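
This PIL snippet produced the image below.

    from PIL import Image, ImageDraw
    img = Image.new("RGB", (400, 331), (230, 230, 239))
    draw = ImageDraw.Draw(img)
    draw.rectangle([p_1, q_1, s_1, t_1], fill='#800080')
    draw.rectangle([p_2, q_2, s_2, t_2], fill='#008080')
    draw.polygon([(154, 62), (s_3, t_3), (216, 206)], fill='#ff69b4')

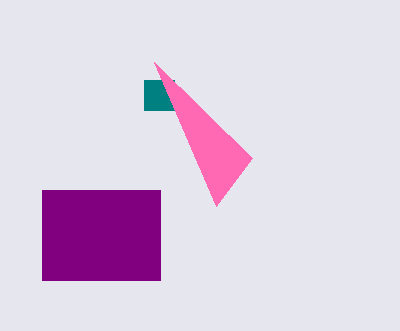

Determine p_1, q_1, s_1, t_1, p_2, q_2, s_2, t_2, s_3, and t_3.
p_1 = 42, q_1 = 190, s_1 = 160, t_1 = 280, p_2 = 144, q_2 = 80, s_2 = 174, t_2 = 110, s_3 = 252, t_3 = 158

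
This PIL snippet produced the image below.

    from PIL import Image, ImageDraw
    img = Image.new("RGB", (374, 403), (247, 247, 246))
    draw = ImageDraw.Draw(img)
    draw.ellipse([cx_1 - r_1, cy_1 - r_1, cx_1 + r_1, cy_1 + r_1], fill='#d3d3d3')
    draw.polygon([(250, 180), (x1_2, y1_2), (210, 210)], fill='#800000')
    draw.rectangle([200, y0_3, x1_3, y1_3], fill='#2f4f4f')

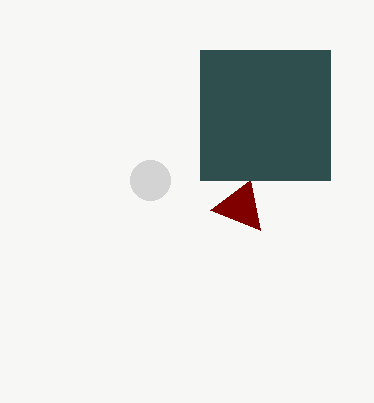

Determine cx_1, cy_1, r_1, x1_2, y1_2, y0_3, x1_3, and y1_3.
cx_1 = 150, cy_1 = 180, r_1 = 20, x1_2 = 260, y1_2 = 230, y0_3 = 50, x1_3 = 330, y1_3 = 180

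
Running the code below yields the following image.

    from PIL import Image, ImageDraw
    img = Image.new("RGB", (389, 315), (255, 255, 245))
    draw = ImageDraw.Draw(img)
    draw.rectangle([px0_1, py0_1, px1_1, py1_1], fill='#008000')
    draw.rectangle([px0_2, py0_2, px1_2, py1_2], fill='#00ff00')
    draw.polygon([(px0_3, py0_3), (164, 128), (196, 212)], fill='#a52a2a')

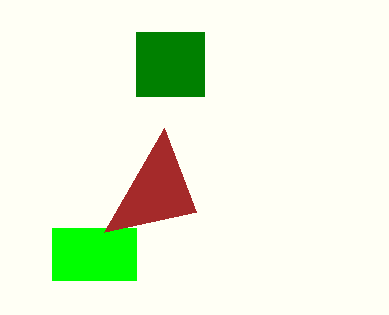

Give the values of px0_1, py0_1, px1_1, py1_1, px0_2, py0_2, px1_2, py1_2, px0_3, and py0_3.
px0_1 = 136, py0_1 = 32, px1_1 = 204, py1_1 = 96, px0_2 = 52, py0_2 = 228, px1_2 = 136, py1_2 = 280, px0_3 = 104, py0_3 = 232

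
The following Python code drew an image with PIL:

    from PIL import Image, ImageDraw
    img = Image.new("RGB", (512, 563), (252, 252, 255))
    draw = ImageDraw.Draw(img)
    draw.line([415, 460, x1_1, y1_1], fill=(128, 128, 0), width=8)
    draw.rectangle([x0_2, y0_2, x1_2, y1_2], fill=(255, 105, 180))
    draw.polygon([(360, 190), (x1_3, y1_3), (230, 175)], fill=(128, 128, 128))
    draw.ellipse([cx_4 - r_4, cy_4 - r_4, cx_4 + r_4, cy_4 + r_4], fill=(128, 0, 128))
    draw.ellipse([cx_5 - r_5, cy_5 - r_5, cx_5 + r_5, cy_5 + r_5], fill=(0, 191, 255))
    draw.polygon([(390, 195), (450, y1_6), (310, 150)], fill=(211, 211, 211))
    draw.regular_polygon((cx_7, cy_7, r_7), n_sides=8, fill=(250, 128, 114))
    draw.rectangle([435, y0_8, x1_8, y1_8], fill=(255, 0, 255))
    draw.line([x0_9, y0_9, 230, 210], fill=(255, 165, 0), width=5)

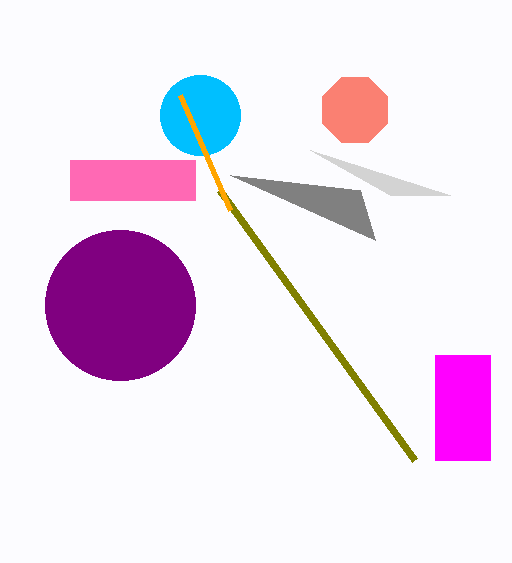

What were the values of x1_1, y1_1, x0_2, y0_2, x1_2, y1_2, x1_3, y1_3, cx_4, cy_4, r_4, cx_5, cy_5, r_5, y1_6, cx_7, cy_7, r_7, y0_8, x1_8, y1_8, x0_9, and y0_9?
x1_1 = 220; y1_1 = 190; x0_2 = 70; y0_2 = 160; x1_2 = 195; y1_2 = 200; x1_3 = 375; y1_3 = 240; cx_4 = 120; cy_4 = 305; r_4 = 75; cx_5 = 200; cy_5 = 115; r_5 = 40; y1_6 = 195; cx_7 = 355; cy_7 = 110; r_7 = 35; y0_8 = 355; x1_8 = 490; y1_8 = 460; x0_9 = 180; y0_9 = 95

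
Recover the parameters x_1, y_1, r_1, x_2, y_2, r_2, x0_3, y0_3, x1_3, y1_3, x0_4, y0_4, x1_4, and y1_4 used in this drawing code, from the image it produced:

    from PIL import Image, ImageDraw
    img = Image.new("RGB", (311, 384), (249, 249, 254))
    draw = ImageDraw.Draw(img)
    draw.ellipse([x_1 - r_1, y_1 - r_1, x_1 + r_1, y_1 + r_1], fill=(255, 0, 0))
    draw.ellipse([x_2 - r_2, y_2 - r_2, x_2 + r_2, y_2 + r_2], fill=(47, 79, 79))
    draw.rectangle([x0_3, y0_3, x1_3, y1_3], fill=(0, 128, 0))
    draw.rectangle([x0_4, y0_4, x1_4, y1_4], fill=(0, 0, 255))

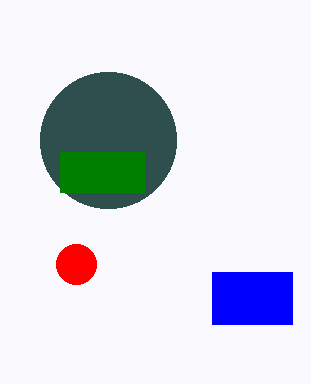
x_1 = 76
y_1 = 264
r_1 = 20
x_2 = 108
y_2 = 140
r_2 = 68
x0_3 = 60
y0_3 = 152
x1_3 = 144
y1_3 = 192
x0_4 = 212
y0_4 = 272
x1_4 = 292
y1_4 = 324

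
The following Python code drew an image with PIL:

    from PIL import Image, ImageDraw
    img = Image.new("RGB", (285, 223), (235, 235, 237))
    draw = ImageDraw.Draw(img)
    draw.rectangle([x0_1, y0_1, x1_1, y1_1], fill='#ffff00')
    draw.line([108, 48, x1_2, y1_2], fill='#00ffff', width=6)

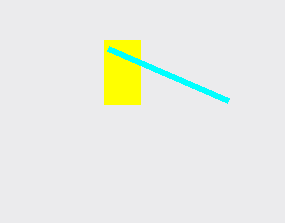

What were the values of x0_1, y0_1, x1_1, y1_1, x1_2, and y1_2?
x0_1 = 104, y0_1 = 40, x1_1 = 140, y1_1 = 104, x1_2 = 228, y1_2 = 100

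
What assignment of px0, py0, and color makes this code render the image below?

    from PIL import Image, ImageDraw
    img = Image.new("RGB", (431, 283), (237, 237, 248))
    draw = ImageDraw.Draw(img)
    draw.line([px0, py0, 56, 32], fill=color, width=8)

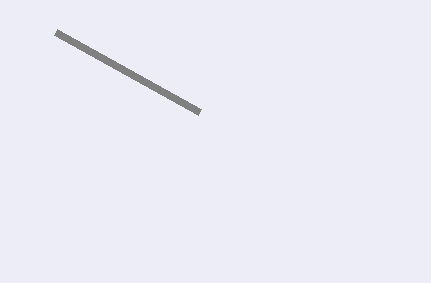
px0 = 200, py0 = 112, color = 'gray'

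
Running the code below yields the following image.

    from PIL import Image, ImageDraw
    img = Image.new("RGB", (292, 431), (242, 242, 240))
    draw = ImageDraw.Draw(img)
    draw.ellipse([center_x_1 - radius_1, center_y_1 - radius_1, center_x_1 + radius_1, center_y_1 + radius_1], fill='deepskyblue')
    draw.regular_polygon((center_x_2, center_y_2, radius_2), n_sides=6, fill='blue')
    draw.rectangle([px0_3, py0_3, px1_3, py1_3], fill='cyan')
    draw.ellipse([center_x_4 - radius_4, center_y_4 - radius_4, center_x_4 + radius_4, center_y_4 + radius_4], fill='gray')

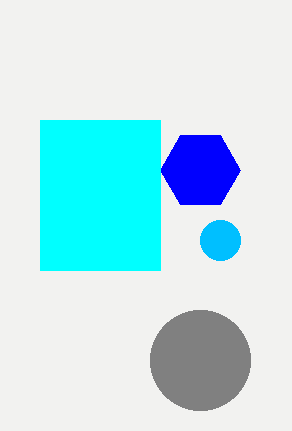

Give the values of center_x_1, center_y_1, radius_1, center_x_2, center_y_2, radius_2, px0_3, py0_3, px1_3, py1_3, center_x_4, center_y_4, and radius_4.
center_x_1 = 220; center_y_1 = 240; radius_1 = 20; center_x_2 = 200; center_y_2 = 170; radius_2 = 40; px0_3 = 40; py0_3 = 120; px1_3 = 160; py1_3 = 270; center_x_4 = 200; center_y_4 = 360; radius_4 = 50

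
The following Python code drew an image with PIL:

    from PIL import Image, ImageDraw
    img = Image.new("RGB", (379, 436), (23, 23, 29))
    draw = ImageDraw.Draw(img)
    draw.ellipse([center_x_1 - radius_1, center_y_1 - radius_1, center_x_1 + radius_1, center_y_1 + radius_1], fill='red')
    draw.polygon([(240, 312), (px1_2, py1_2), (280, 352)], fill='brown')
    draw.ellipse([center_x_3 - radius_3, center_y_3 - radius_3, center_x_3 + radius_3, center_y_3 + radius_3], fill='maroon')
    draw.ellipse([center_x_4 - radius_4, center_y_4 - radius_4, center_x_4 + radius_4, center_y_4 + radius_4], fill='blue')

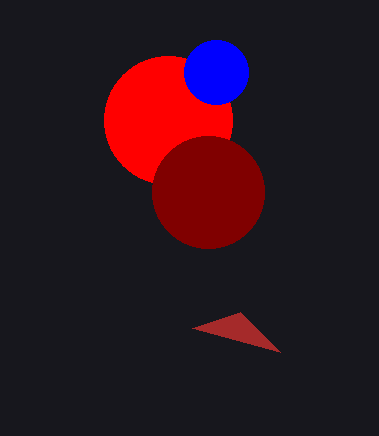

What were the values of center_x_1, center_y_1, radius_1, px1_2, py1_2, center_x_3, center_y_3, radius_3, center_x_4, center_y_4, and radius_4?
center_x_1 = 168
center_y_1 = 120
radius_1 = 64
px1_2 = 192
py1_2 = 328
center_x_3 = 208
center_y_3 = 192
radius_3 = 56
center_x_4 = 216
center_y_4 = 72
radius_4 = 32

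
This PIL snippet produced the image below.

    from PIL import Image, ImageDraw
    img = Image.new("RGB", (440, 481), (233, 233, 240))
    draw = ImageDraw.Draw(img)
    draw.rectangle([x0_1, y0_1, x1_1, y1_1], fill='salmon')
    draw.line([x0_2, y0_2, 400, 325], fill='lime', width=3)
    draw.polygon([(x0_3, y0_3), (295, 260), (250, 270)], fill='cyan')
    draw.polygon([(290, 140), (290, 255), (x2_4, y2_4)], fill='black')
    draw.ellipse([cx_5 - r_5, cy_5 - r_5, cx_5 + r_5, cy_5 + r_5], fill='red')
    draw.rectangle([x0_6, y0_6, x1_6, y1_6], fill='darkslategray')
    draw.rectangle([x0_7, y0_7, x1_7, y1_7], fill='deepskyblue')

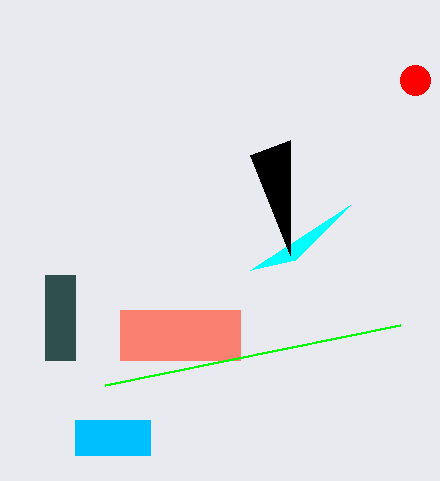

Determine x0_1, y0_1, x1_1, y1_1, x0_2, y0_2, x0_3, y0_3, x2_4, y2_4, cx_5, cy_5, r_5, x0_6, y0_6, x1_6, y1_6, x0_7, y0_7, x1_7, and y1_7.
x0_1 = 120, y0_1 = 310, x1_1 = 240, y1_1 = 360, x0_2 = 105, y0_2 = 385, x0_3 = 350, y0_3 = 205, x2_4 = 250, y2_4 = 155, cx_5 = 415, cy_5 = 80, r_5 = 15, x0_6 = 45, y0_6 = 275, x1_6 = 75, y1_6 = 360, x0_7 = 75, y0_7 = 420, x1_7 = 150, y1_7 = 455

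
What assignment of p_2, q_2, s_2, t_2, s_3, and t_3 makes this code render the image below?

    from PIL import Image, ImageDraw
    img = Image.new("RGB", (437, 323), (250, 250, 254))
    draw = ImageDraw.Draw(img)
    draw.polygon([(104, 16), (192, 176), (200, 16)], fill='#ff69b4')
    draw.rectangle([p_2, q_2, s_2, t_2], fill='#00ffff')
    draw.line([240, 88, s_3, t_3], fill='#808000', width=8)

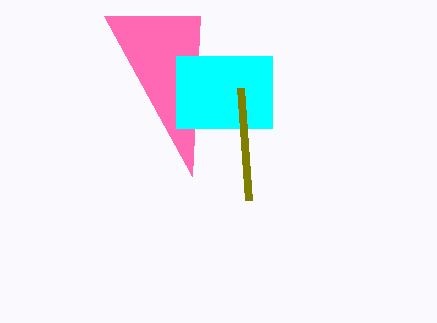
p_2 = 176
q_2 = 56
s_2 = 272
t_2 = 128
s_3 = 248
t_3 = 200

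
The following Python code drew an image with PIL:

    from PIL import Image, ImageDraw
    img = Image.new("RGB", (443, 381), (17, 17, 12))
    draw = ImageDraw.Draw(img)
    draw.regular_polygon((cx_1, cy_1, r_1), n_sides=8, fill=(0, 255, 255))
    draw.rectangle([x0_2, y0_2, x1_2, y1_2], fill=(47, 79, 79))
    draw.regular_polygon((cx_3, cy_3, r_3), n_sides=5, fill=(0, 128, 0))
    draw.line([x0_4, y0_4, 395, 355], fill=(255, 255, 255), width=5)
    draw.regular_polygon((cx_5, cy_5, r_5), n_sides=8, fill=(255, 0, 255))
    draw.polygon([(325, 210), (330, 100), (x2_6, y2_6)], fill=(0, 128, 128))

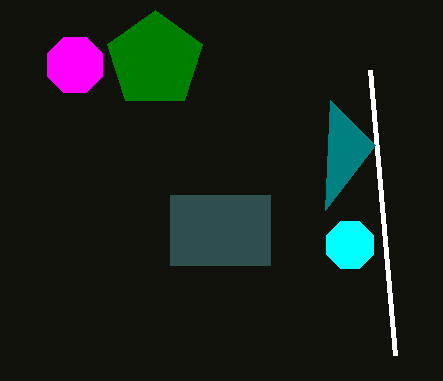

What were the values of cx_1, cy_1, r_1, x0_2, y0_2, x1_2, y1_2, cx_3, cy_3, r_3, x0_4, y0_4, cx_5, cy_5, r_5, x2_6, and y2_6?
cx_1 = 350
cy_1 = 245
r_1 = 25
x0_2 = 170
y0_2 = 195
x1_2 = 270
y1_2 = 265
cx_3 = 155
cy_3 = 60
r_3 = 50
x0_4 = 370
y0_4 = 70
cx_5 = 75
cy_5 = 65
r_5 = 30
x2_6 = 375
y2_6 = 145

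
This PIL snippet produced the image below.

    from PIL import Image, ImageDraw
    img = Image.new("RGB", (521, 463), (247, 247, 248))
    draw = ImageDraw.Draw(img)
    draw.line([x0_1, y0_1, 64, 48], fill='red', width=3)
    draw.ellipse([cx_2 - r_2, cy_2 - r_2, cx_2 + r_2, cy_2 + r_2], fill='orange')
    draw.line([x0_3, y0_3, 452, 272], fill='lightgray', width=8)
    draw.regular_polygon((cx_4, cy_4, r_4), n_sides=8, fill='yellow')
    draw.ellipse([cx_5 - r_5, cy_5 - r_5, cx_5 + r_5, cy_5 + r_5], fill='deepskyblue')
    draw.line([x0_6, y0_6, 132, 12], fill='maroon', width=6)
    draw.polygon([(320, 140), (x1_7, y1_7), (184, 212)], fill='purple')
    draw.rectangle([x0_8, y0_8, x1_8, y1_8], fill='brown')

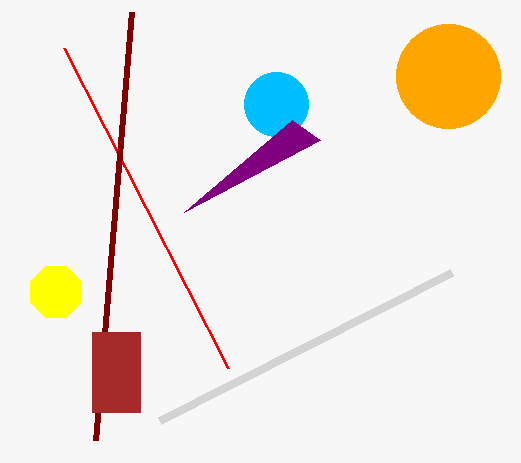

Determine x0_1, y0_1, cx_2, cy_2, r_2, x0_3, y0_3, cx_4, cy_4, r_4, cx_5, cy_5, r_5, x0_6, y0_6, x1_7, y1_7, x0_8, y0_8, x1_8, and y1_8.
x0_1 = 228, y0_1 = 368, cx_2 = 448, cy_2 = 76, r_2 = 52, x0_3 = 160, y0_3 = 420, cx_4 = 56, cy_4 = 292, r_4 = 28, cx_5 = 276, cy_5 = 104, r_5 = 32, x0_6 = 96, y0_6 = 440, x1_7 = 292, y1_7 = 120, x0_8 = 92, y0_8 = 332, x1_8 = 140, y1_8 = 412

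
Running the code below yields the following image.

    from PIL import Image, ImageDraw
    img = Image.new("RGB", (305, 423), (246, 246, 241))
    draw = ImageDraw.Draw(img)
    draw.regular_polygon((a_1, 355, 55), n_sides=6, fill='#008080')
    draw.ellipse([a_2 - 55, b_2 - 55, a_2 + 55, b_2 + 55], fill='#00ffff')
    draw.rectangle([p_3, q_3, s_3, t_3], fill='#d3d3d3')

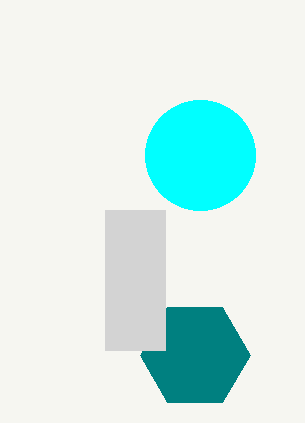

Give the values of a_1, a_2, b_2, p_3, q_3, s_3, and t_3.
a_1 = 195
a_2 = 200
b_2 = 155
p_3 = 105
q_3 = 210
s_3 = 165
t_3 = 350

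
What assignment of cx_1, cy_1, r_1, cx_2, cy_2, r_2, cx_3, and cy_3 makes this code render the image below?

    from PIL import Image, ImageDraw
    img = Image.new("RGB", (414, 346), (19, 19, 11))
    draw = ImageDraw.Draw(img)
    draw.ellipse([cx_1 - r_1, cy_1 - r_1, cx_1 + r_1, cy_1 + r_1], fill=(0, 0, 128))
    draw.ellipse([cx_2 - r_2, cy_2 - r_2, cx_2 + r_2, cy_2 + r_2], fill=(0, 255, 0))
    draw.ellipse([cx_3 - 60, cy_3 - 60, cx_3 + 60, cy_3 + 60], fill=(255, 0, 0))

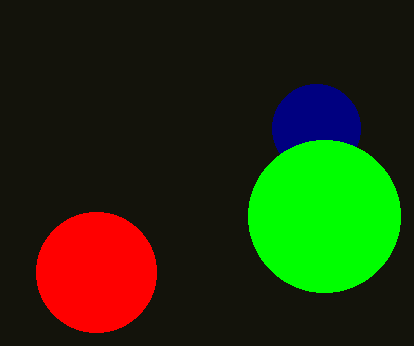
cx_1 = 316
cy_1 = 128
r_1 = 44
cx_2 = 324
cy_2 = 216
r_2 = 76
cx_3 = 96
cy_3 = 272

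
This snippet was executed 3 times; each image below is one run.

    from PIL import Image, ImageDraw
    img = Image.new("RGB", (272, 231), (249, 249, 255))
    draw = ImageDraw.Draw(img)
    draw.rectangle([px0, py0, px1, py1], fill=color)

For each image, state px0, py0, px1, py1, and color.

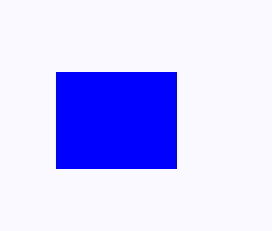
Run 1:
px0 = 56, py0 = 72, px1 = 176, py1 = 168, color = 'blue'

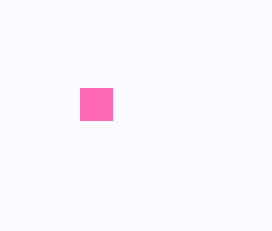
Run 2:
px0 = 80, py0 = 88, px1 = 112, py1 = 120, color = 'hotpink'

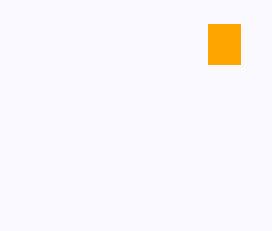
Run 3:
px0 = 208; py0 = 24; px1 = 240; py1 = 64; color = 'orange'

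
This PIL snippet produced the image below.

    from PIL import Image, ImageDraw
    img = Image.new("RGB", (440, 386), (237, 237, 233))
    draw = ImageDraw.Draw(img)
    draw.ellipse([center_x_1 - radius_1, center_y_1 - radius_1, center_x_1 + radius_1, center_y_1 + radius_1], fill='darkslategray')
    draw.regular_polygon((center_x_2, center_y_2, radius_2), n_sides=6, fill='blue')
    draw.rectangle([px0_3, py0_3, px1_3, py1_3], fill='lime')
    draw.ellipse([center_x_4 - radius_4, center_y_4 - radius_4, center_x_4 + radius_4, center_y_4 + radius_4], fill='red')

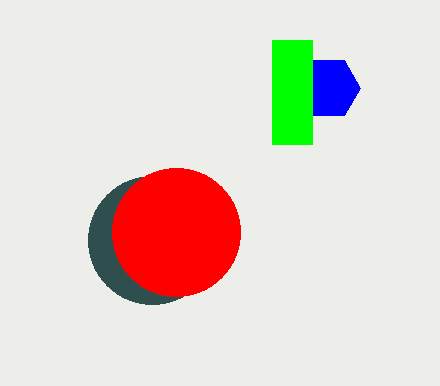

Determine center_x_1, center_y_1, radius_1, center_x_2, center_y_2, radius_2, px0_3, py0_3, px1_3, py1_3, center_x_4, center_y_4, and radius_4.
center_x_1 = 152, center_y_1 = 240, radius_1 = 64, center_x_2 = 328, center_y_2 = 88, radius_2 = 32, px0_3 = 272, py0_3 = 40, px1_3 = 312, py1_3 = 144, center_x_4 = 176, center_y_4 = 232, radius_4 = 64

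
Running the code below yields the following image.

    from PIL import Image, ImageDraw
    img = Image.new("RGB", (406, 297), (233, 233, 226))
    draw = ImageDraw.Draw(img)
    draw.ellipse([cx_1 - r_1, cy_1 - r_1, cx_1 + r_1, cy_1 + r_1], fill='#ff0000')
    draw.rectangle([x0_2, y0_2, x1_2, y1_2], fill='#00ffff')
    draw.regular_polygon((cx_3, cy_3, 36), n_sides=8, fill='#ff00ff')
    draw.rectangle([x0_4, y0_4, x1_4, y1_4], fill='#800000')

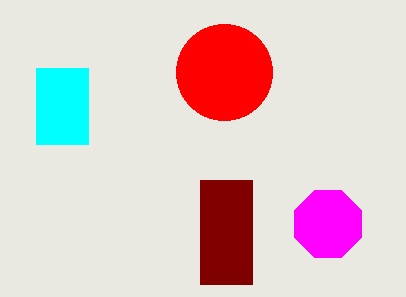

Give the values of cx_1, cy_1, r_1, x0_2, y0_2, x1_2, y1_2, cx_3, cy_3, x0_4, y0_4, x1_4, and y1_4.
cx_1 = 224, cy_1 = 72, r_1 = 48, x0_2 = 36, y0_2 = 68, x1_2 = 88, y1_2 = 144, cx_3 = 328, cy_3 = 224, x0_4 = 200, y0_4 = 180, x1_4 = 252, y1_4 = 284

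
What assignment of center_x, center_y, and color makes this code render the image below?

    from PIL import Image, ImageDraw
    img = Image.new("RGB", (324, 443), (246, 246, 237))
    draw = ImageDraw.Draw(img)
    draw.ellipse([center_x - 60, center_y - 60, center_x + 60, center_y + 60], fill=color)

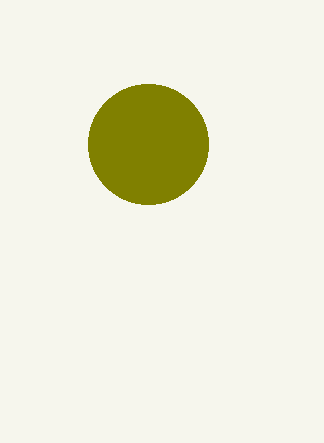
center_x = 148, center_y = 144, color = 'olive'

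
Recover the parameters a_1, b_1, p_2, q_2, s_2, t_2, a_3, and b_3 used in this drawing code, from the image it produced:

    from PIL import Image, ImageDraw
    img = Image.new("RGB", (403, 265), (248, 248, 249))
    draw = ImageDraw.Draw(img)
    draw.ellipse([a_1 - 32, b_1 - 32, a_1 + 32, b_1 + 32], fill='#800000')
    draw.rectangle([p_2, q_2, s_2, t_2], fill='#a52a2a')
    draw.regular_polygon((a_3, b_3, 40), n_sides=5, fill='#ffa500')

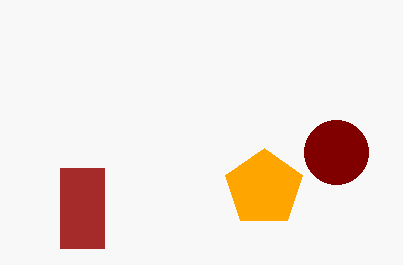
a_1 = 336
b_1 = 152
p_2 = 60
q_2 = 168
s_2 = 104
t_2 = 248
a_3 = 264
b_3 = 188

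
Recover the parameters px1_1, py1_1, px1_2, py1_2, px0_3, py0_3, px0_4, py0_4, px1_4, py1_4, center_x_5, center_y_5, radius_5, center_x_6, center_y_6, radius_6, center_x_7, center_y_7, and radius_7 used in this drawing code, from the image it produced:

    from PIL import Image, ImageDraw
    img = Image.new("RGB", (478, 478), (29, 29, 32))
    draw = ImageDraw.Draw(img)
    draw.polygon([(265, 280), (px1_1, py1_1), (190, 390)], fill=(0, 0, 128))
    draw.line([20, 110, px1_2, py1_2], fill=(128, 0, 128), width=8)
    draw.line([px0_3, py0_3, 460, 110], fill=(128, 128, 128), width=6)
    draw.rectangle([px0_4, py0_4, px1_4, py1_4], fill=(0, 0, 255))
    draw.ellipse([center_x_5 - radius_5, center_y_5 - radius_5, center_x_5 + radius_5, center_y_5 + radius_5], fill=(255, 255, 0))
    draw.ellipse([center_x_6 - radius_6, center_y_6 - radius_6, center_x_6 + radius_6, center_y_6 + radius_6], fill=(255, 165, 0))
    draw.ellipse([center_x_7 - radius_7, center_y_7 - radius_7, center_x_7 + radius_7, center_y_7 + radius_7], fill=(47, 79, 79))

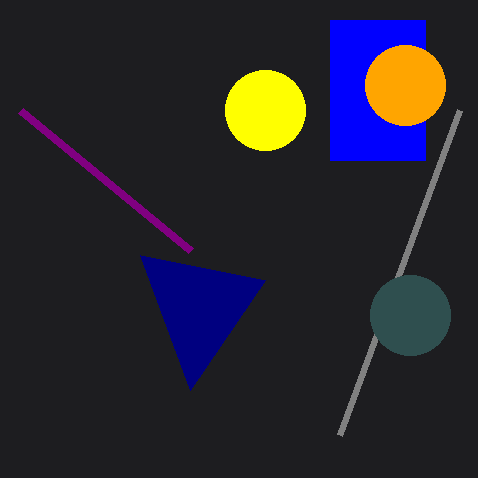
px1_1 = 140
py1_1 = 255
px1_2 = 190
py1_2 = 250
px0_3 = 340
py0_3 = 435
px0_4 = 330
py0_4 = 20
px1_4 = 425
py1_4 = 160
center_x_5 = 265
center_y_5 = 110
radius_5 = 40
center_x_6 = 405
center_y_6 = 85
radius_6 = 40
center_x_7 = 410
center_y_7 = 315
radius_7 = 40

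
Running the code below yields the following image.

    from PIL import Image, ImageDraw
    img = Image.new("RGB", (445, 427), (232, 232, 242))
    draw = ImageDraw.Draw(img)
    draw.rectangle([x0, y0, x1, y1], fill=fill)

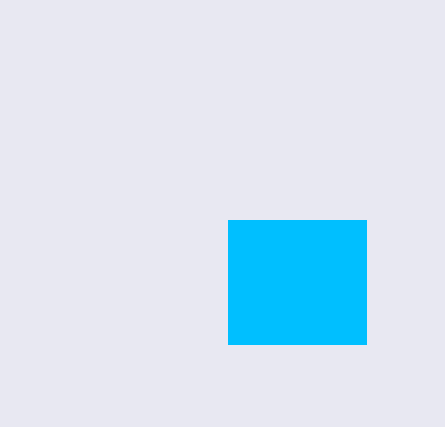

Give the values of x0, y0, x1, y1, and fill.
x0 = 228
y0 = 220
x1 = 366
y1 = 344
fill = 'deepskyblue'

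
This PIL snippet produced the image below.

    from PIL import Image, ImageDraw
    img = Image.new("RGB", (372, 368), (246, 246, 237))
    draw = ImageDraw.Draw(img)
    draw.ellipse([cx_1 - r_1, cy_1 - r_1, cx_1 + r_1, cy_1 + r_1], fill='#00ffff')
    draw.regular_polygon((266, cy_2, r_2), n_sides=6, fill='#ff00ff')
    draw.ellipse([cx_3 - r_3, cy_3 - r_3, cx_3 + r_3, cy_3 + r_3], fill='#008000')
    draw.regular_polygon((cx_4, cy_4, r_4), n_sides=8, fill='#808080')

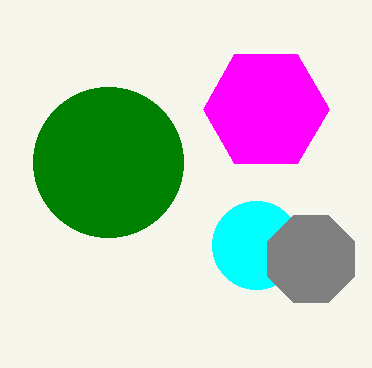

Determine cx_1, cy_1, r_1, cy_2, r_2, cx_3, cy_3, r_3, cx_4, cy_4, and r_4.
cx_1 = 256; cy_1 = 245; r_1 = 44; cy_2 = 109; r_2 = 63; cx_3 = 108; cy_3 = 162; r_3 = 75; cx_4 = 311; cy_4 = 259; r_4 = 47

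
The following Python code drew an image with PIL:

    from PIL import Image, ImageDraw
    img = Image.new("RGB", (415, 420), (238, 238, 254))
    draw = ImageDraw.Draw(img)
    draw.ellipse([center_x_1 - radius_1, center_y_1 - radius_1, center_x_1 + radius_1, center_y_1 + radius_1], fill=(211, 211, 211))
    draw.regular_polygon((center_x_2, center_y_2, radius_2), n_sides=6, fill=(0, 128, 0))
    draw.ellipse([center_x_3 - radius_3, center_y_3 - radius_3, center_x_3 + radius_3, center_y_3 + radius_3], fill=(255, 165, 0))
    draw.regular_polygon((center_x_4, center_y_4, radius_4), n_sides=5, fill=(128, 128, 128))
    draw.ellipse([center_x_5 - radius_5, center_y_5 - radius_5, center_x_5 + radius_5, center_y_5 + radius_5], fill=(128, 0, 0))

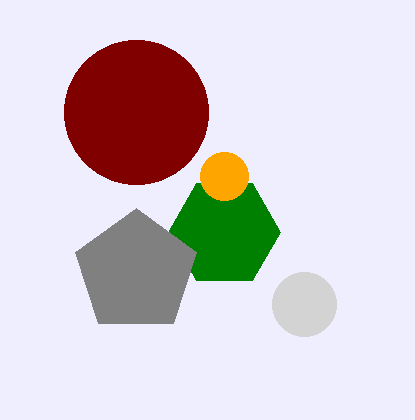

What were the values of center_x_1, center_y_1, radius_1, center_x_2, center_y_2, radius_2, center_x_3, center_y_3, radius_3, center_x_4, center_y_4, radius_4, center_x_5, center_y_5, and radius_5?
center_x_1 = 304
center_y_1 = 304
radius_1 = 32
center_x_2 = 224
center_y_2 = 232
radius_2 = 56
center_x_3 = 224
center_y_3 = 176
radius_3 = 24
center_x_4 = 136
center_y_4 = 272
radius_4 = 64
center_x_5 = 136
center_y_5 = 112
radius_5 = 72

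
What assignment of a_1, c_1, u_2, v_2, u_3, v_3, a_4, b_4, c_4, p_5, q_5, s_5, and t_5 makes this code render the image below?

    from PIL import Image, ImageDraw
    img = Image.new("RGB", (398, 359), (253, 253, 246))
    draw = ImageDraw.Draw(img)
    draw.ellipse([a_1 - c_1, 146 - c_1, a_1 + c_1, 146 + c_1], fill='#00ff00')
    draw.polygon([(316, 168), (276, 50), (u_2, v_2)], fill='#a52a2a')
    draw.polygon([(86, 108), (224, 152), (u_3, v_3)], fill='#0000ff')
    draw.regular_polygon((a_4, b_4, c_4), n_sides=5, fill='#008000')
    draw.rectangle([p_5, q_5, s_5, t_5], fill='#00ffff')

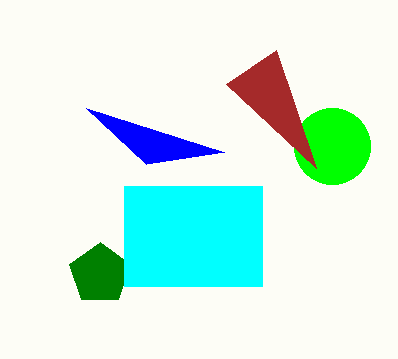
a_1 = 332; c_1 = 38; u_2 = 226; v_2 = 84; u_3 = 146; v_3 = 164; a_4 = 100; b_4 = 274; c_4 = 32; p_5 = 124; q_5 = 186; s_5 = 262; t_5 = 286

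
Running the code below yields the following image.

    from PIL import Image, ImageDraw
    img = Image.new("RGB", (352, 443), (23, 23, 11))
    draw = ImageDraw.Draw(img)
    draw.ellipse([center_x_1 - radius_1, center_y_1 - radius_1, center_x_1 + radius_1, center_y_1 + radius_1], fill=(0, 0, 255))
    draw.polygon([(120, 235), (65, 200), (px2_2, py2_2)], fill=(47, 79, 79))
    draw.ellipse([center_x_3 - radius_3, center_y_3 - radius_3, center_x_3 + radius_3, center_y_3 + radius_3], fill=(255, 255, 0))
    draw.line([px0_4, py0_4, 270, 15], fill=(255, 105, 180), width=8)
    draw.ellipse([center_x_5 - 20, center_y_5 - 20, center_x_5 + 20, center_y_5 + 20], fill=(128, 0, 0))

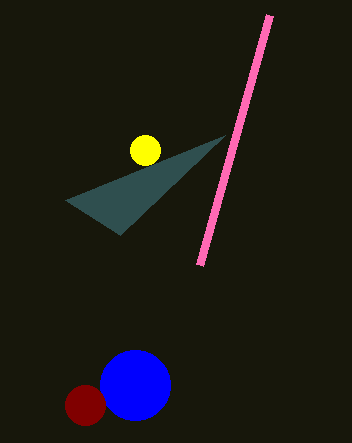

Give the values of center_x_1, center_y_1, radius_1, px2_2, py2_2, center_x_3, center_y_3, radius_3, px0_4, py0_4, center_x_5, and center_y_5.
center_x_1 = 135, center_y_1 = 385, radius_1 = 35, px2_2 = 225, py2_2 = 135, center_x_3 = 145, center_y_3 = 150, radius_3 = 15, px0_4 = 200, py0_4 = 265, center_x_5 = 85, center_y_5 = 405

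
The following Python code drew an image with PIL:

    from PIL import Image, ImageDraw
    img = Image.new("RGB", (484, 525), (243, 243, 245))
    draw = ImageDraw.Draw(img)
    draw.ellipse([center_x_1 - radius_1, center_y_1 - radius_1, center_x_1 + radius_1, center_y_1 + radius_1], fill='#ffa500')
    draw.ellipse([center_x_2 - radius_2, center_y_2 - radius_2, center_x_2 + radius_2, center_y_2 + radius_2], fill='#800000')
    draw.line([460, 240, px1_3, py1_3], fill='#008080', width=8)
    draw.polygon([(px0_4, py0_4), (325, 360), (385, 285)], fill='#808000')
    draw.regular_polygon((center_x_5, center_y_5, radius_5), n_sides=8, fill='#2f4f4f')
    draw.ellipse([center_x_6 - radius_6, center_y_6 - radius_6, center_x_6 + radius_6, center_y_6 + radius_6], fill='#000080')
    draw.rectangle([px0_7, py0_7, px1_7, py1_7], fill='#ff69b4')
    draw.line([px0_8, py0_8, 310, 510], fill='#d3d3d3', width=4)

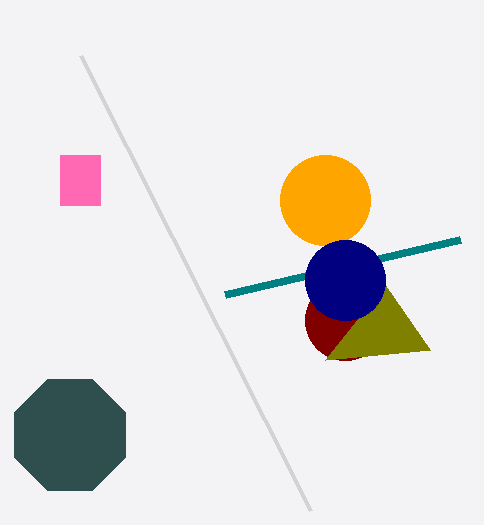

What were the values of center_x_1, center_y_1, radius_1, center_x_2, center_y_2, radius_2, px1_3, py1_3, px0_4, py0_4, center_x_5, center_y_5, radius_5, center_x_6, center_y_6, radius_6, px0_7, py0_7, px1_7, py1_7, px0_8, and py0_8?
center_x_1 = 325; center_y_1 = 200; radius_1 = 45; center_x_2 = 345; center_y_2 = 320; radius_2 = 40; px1_3 = 225; py1_3 = 295; px0_4 = 430; py0_4 = 350; center_x_5 = 70; center_y_5 = 435; radius_5 = 60; center_x_6 = 345; center_y_6 = 280; radius_6 = 40; px0_7 = 60; py0_7 = 155; px1_7 = 100; py1_7 = 205; px0_8 = 80; py0_8 = 55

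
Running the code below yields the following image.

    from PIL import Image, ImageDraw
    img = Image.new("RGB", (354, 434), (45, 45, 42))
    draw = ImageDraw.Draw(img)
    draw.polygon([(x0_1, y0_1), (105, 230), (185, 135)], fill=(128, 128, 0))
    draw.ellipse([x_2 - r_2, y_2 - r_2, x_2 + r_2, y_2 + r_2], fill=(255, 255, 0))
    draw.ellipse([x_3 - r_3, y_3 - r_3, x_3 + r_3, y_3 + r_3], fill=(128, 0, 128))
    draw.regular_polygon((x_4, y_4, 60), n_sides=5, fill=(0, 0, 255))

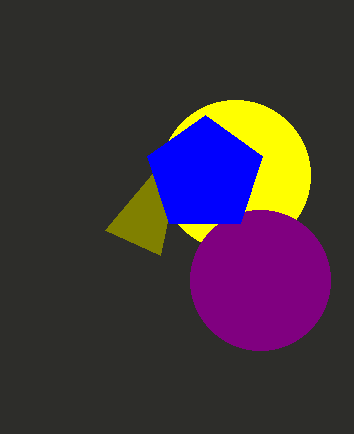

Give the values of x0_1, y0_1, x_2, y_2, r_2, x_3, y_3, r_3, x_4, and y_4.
x0_1 = 160, y0_1 = 255, x_2 = 235, y_2 = 175, r_2 = 75, x_3 = 260, y_3 = 280, r_3 = 70, x_4 = 205, y_4 = 175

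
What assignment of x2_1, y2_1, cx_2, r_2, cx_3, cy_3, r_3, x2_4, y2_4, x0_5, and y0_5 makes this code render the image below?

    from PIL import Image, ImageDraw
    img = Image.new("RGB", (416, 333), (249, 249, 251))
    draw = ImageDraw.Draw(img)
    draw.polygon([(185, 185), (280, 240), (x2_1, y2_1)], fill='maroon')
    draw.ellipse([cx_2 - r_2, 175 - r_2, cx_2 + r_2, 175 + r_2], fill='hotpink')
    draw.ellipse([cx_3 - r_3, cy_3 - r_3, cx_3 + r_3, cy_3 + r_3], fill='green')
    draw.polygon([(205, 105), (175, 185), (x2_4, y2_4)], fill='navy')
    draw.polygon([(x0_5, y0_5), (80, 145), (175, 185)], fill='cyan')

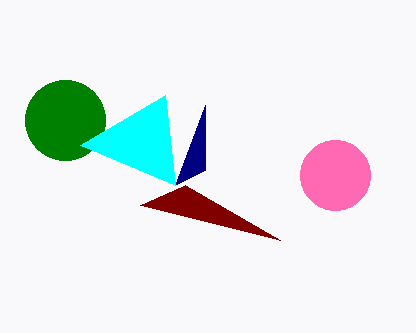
x2_1 = 140; y2_1 = 205; cx_2 = 335; r_2 = 35; cx_3 = 65; cy_3 = 120; r_3 = 40; x2_4 = 205; y2_4 = 170; x0_5 = 165; y0_5 = 95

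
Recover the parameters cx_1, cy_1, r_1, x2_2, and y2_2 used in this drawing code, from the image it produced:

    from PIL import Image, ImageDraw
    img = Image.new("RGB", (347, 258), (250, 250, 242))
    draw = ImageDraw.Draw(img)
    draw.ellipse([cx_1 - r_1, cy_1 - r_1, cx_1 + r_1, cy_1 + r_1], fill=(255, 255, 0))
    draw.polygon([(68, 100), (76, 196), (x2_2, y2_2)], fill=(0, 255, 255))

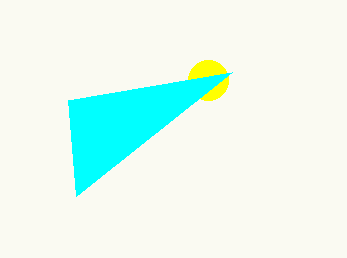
cx_1 = 208; cy_1 = 80; r_1 = 20; x2_2 = 232; y2_2 = 72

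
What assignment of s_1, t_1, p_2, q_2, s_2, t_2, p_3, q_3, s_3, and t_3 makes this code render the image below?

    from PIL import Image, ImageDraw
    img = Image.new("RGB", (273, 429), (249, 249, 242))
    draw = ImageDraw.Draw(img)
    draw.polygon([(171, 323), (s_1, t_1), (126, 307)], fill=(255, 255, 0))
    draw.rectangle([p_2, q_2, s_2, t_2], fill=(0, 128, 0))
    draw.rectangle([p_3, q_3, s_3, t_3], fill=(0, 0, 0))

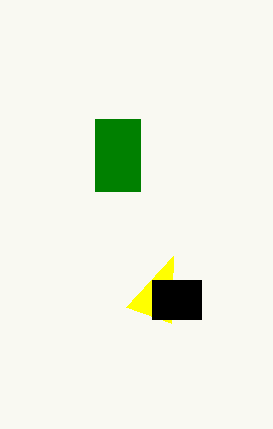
s_1 = 173
t_1 = 256
p_2 = 95
q_2 = 119
s_2 = 140
t_2 = 191
p_3 = 152
q_3 = 280
s_3 = 201
t_3 = 319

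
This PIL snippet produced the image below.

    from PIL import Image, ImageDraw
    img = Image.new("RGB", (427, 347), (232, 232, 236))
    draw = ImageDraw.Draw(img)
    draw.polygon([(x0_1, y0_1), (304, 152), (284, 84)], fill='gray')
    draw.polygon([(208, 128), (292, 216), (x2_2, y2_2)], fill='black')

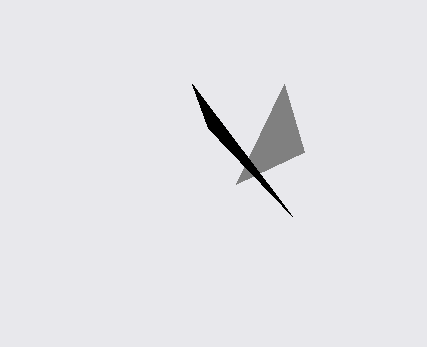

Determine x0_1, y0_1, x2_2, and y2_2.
x0_1 = 236; y0_1 = 184; x2_2 = 192; y2_2 = 84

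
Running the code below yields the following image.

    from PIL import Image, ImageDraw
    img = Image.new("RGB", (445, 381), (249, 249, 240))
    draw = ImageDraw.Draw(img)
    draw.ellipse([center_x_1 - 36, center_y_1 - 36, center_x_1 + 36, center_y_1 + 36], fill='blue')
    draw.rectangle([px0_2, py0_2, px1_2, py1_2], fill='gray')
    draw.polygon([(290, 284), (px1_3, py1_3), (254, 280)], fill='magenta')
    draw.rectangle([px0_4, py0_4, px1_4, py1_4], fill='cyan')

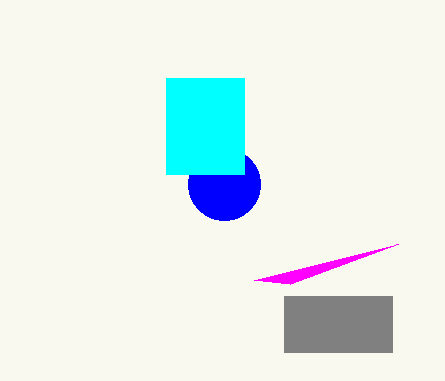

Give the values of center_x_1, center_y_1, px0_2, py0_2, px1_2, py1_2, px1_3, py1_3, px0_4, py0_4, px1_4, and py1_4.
center_x_1 = 224
center_y_1 = 184
px0_2 = 284
py0_2 = 296
px1_2 = 392
py1_2 = 352
px1_3 = 398
py1_3 = 244
px0_4 = 166
py0_4 = 78
px1_4 = 244
py1_4 = 174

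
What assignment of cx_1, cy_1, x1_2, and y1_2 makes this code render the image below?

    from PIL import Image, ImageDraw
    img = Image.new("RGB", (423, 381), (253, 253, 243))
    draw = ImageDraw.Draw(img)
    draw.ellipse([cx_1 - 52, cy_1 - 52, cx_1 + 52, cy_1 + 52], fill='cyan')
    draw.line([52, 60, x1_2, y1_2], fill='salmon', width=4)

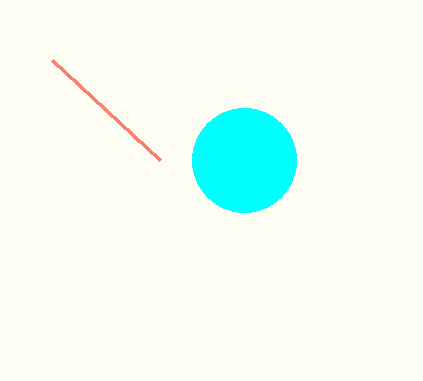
cx_1 = 244, cy_1 = 160, x1_2 = 160, y1_2 = 160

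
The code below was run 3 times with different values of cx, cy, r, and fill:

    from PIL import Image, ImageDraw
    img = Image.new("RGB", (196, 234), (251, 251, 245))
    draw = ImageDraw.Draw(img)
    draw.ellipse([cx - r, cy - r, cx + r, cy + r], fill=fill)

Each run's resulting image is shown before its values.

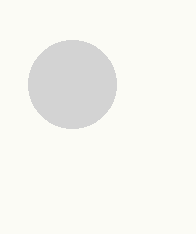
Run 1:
cx = 72; cy = 84; r = 44; fill = 'lightgray'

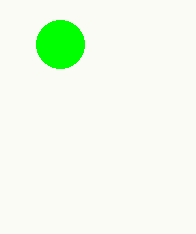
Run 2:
cx = 60; cy = 44; r = 24; fill = 'lime'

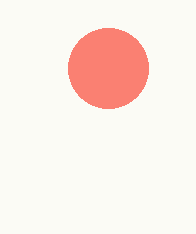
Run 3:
cx = 108
cy = 68
r = 40
fill = 'salmon'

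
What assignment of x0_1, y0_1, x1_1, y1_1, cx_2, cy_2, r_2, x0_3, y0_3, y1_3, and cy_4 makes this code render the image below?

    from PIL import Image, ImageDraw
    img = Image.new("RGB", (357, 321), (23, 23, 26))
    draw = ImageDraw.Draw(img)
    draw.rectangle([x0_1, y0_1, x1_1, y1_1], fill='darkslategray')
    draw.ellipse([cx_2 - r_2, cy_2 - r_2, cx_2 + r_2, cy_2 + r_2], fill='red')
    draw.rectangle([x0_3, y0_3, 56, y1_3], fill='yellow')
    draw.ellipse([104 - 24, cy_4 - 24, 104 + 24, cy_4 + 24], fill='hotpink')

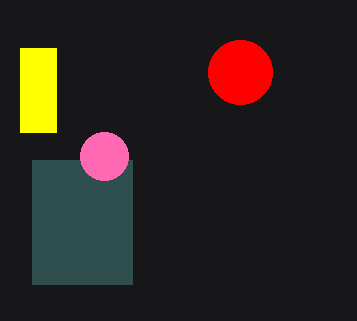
x0_1 = 32, y0_1 = 160, x1_1 = 132, y1_1 = 284, cx_2 = 240, cy_2 = 72, r_2 = 32, x0_3 = 20, y0_3 = 48, y1_3 = 132, cy_4 = 156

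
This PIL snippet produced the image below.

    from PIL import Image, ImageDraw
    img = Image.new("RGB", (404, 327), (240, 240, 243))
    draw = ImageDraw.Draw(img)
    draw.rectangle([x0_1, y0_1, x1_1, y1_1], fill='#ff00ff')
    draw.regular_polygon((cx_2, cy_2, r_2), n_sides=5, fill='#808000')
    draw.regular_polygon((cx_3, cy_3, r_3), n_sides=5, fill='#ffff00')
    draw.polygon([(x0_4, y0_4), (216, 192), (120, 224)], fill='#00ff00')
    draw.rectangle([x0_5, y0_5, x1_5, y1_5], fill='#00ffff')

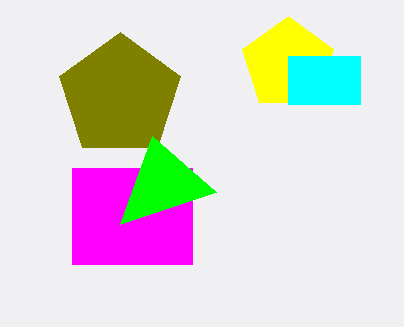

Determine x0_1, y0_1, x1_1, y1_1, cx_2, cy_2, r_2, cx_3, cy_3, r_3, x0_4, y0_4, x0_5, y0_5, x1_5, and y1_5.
x0_1 = 72
y0_1 = 168
x1_1 = 192
y1_1 = 264
cx_2 = 120
cy_2 = 96
r_2 = 64
cx_3 = 288
cy_3 = 64
r_3 = 48
x0_4 = 152
y0_4 = 136
x0_5 = 288
y0_5 = 56
x1_5 = 360
y1_5 = 104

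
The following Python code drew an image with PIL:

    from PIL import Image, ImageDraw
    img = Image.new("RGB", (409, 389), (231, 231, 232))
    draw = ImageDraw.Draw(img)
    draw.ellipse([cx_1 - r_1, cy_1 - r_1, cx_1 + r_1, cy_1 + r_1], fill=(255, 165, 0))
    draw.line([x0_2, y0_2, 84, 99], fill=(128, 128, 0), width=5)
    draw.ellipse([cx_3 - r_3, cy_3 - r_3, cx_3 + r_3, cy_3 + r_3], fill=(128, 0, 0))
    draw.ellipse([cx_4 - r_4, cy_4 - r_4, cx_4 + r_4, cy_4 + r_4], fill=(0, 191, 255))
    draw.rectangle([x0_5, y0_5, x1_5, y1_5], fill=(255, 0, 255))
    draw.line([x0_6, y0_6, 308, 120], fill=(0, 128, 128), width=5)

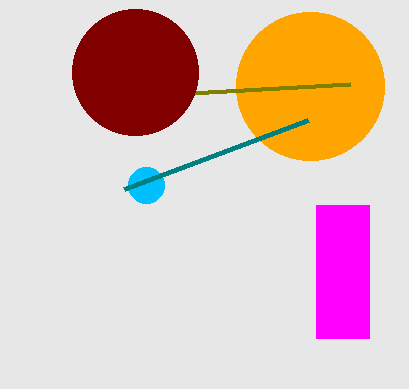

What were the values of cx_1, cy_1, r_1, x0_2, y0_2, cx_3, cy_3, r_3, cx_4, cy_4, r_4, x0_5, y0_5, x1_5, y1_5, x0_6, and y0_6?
cx_1 = 310
cy_1 = 86
r_1 = 74
x0_2 = 350
y0_2 = 84
cx_3 = 135
cy_3 = 72
r_3 = 63
cx_4 = 146
cy_4 = 185
r_4 = 18
x0_5 = 316
y0_5 = 205
x1_5 = 369
y1_5 = 338
x0_6 = 124
y0_6 = 189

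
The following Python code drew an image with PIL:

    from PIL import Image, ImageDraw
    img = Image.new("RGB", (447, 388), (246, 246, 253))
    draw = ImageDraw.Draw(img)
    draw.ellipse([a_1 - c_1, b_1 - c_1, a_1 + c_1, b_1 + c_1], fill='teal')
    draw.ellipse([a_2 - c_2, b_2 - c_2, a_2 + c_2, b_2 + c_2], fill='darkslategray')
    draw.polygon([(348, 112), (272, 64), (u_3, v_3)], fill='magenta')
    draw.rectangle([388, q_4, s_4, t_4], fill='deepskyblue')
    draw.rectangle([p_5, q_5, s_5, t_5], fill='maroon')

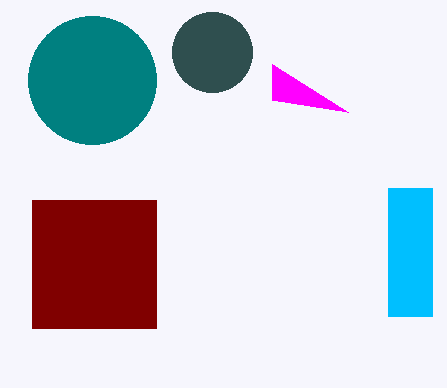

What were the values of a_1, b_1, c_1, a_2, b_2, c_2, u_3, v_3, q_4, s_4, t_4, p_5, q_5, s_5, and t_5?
a_1 = 92
b_1 = 80
c_1 = 64
a_2 = 212
b_2 = 52
c_2 = 40
u_3 = 272
v_3 = 100
q_4 = 188
s_4 = 432
t_4 = 316
p_5 = 32
q_5 = 200
s_5 = 156
t_5 = 328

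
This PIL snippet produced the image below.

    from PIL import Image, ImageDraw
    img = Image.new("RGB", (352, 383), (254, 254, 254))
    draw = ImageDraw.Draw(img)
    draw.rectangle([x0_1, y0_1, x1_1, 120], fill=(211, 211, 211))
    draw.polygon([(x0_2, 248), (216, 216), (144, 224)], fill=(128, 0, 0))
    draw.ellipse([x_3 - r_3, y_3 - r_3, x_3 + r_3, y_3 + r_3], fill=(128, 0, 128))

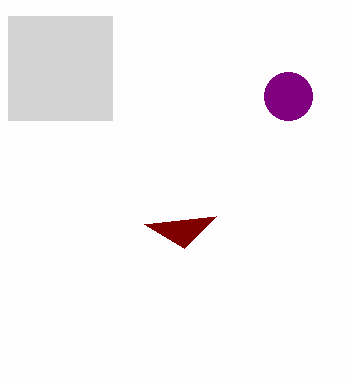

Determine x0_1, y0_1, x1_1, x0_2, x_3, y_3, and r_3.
x0_1 = 8, y0_1 = 16, x1_1 = 112, x0_2 = 184, x_3 = 288, y_3 = 96, r_3 = 24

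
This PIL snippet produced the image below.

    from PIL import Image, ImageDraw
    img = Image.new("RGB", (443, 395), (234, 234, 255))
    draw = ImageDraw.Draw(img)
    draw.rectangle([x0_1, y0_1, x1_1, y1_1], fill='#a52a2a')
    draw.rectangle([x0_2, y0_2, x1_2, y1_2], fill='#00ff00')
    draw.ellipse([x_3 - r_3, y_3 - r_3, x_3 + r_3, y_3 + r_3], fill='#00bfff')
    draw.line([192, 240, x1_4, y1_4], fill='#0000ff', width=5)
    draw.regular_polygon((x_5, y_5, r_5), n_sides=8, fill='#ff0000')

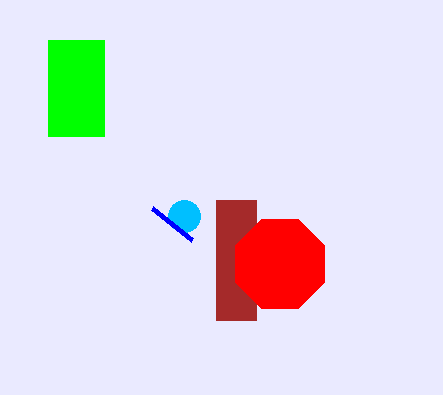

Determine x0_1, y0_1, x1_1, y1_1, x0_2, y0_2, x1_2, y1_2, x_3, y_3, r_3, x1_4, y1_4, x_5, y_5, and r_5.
x0_1 = 216; y0_1 = 200; x1_1 = 256; y1_1 = 320; x0_2 = 48; y0_2 = 40; x1_2 = 104; y1_2 = 136; x_3 = 184; y_3 = 216; r_3 = 16; x1_4 = 152; y1_4 = 208; x_5 = 280; y_5 = 264; r_5 = 48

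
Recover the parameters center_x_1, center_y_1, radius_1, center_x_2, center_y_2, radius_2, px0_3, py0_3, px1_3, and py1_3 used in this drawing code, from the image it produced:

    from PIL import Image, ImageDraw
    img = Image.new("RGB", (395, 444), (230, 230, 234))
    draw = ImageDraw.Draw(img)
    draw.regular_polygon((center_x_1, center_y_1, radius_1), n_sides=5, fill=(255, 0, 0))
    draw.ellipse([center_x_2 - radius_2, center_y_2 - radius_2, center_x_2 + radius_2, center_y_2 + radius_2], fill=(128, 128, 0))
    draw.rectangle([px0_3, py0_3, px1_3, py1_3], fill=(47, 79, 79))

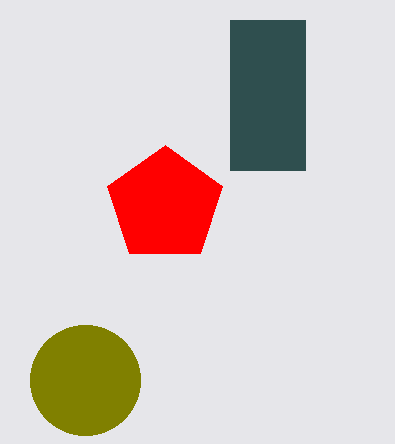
center_x_1 = 165, center_y_1 = 205, radius_1 = 60, center_x_2 = 85, center_y_2 = 380, radius_2 = 55, px0_3 = 230, py0_3 = 20, px1_3 = 305, py1_3 = 170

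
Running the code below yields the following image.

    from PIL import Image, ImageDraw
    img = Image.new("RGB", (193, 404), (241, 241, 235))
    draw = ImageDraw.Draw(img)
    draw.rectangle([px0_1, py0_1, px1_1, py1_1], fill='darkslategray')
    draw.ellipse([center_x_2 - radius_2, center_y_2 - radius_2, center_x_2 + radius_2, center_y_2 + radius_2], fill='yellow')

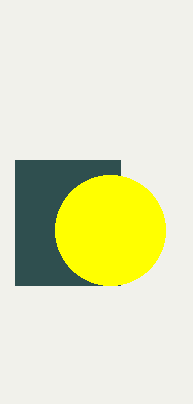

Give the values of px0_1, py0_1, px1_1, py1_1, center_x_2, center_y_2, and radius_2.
px0_1 = 15; py0_1 = 160; px1_1 = 120; py1_1 = 285; center_x_2 = 110; center_y_2 = 230; radius_2 = 55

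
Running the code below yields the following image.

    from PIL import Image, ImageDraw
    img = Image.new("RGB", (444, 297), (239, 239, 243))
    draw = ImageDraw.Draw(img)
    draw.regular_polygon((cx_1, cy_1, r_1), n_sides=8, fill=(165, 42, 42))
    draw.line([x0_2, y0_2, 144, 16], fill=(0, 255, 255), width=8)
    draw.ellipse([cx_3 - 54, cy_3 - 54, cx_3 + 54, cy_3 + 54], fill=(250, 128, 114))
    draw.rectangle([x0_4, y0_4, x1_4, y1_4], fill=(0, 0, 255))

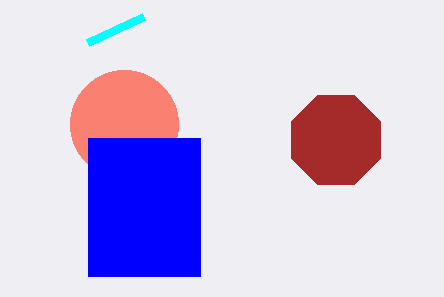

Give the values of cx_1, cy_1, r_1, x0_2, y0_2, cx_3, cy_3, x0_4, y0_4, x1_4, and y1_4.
cx_1 = 336
cy_1 = 140
r_1 = 48
x0_2 = 88
y0_2 = 42
cx_3 = 124
cy_3 = 124
x0_4 = 88
y0_4 = 138
x1_4 = 200
y1_4 = 276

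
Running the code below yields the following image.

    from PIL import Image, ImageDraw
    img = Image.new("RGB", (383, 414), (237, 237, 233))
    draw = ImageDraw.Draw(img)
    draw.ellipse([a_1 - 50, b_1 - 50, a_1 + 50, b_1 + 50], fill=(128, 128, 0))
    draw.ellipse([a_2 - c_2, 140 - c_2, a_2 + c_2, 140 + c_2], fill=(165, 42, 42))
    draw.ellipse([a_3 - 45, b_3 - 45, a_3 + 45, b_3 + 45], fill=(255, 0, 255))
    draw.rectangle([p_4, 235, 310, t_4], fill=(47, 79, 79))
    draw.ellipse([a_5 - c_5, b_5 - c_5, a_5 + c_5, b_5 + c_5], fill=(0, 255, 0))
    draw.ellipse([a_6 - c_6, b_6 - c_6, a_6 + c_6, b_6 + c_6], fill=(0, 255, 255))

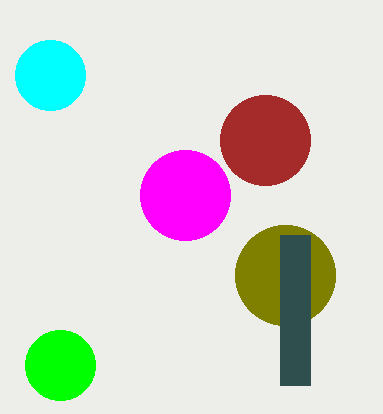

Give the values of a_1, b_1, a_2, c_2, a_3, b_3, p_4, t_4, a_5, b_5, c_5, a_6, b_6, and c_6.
a_1 = 285, b_1 = 275, a_2 = 265, c_2 = 45, a_3 = 185, b_3 = 195, p_4 = 280, t_4 = 385, a_5 = 60, b_5 = 365, c_5 = 35, a_6 = 50, b_6 = 75, c_6 = 35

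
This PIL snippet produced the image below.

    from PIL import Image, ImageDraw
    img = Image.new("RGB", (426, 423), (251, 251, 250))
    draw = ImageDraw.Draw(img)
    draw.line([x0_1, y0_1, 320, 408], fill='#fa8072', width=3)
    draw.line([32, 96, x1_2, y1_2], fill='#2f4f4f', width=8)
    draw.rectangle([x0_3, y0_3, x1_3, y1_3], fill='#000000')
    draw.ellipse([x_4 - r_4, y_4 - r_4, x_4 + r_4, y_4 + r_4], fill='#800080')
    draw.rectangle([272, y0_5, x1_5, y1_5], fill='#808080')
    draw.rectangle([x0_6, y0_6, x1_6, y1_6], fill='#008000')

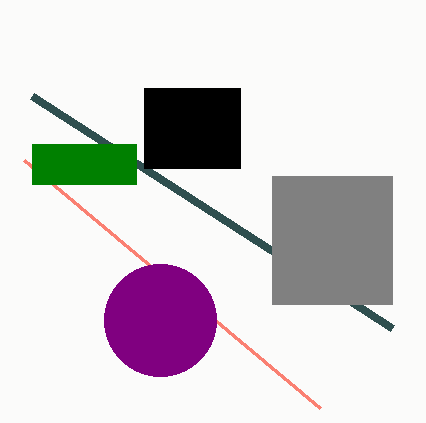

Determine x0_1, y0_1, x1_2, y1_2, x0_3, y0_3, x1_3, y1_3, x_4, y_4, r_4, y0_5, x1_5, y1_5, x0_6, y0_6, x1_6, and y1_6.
x0_1 = 24; y0_1 = 160; x1_2 = 392; y1_2 = 328; x0_3 = 144; y0_3 = 88; x1_3 = 240; y1_3 = 168; x_4 = 160; y_4 = 320; r_4 = 56; y0_5 = 176; x1_5 = 392; y1_5 = 304; x0_6 = 32; y0_6 = 144; x1_6 = 136; y1_6 = 184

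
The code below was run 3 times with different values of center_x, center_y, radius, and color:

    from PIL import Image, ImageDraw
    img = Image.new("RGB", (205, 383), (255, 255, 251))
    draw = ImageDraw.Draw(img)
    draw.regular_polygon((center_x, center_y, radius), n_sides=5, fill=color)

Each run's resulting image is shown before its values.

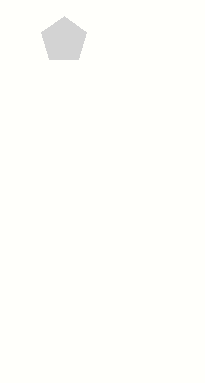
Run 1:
center_x = 64; center_y = 40; radius = 24; color = 'lightgray'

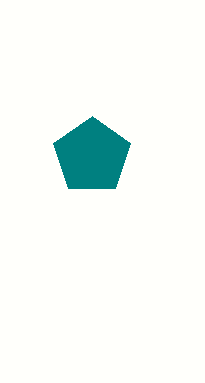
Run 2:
center_x = 92; center_y = 156; radius = 40; color = 'teal'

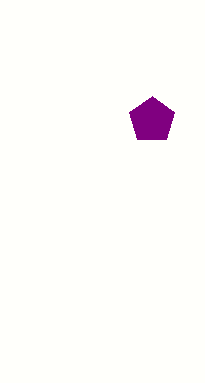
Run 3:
center_x = 152; center_y = 120; radius = 24; color = 'purple'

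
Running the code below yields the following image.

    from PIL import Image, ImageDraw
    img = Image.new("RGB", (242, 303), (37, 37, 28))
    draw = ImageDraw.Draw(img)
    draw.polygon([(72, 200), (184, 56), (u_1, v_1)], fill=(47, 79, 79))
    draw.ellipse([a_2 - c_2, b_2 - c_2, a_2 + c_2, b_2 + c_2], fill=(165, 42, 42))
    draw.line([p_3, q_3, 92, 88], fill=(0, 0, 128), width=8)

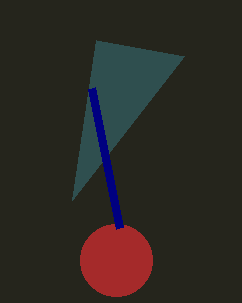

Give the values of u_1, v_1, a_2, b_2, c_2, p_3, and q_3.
u_1 = 96, v_1 = 40, a_2 = 116, b_2 = 260, c_2 = 36, p_3 = 120, q_3 = 228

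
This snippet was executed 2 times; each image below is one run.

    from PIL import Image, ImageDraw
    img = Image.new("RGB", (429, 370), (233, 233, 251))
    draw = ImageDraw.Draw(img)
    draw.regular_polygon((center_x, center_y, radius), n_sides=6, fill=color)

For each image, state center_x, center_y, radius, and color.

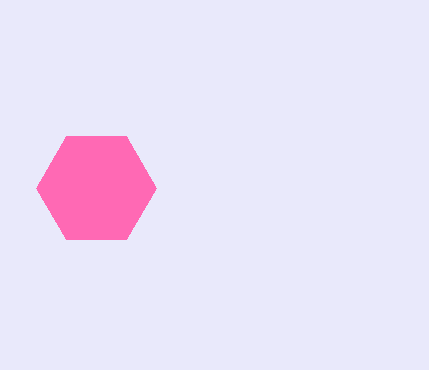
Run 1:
center_x = 96; center_y = 188; radius = 60; color = 'hotpink'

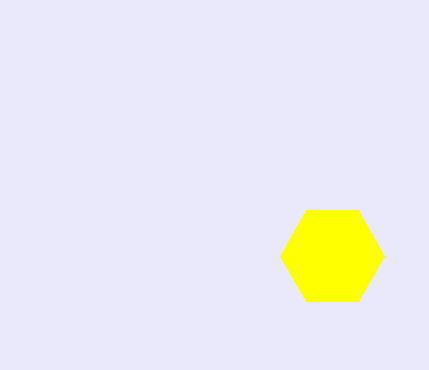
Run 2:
center_x = 332; center_y = 256; radius = 52; color = 'yellow'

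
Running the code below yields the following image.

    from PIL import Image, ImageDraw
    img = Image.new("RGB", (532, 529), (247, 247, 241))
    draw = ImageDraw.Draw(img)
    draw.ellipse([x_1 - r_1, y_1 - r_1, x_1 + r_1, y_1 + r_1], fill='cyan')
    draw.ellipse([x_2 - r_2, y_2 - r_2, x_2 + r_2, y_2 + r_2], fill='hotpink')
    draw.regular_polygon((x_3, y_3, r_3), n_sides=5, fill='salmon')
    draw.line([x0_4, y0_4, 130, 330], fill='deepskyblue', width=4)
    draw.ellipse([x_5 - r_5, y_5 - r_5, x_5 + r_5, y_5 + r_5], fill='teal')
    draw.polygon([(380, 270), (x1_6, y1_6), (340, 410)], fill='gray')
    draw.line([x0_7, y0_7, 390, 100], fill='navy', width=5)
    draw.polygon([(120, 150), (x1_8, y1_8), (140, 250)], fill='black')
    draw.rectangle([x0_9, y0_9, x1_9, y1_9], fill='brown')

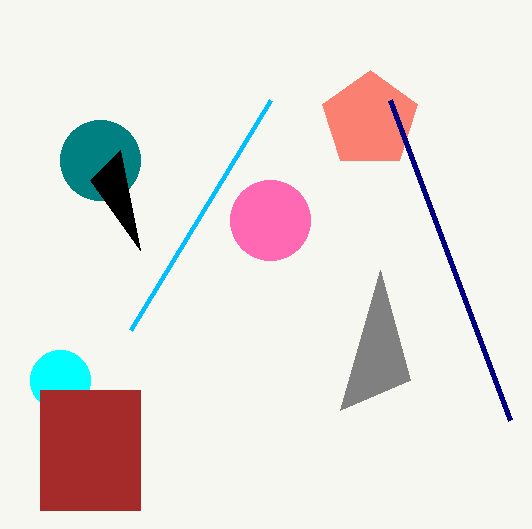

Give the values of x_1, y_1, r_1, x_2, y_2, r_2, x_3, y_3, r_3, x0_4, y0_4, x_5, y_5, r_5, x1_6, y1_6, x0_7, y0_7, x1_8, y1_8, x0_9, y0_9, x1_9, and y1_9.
x_1 = 60; y_1 = 380; r_1 = 30; x_2 = 270; y_2 = 220; r_2 = 40; x_3 = 370; y_3 = 120; r_3 = 50; x0_4 = 270; y0_4 = 100; x_5 = 100; y_5 = 160; r_5 = 40; x1_6 = 410; y1_6 = 380; x0_7 = 510; y0_7 = 420; x1_8 = 90; y1_8 = 180; x0_9 = 40; y0_9 = 390; x1_9 = 140; y1_9 = 510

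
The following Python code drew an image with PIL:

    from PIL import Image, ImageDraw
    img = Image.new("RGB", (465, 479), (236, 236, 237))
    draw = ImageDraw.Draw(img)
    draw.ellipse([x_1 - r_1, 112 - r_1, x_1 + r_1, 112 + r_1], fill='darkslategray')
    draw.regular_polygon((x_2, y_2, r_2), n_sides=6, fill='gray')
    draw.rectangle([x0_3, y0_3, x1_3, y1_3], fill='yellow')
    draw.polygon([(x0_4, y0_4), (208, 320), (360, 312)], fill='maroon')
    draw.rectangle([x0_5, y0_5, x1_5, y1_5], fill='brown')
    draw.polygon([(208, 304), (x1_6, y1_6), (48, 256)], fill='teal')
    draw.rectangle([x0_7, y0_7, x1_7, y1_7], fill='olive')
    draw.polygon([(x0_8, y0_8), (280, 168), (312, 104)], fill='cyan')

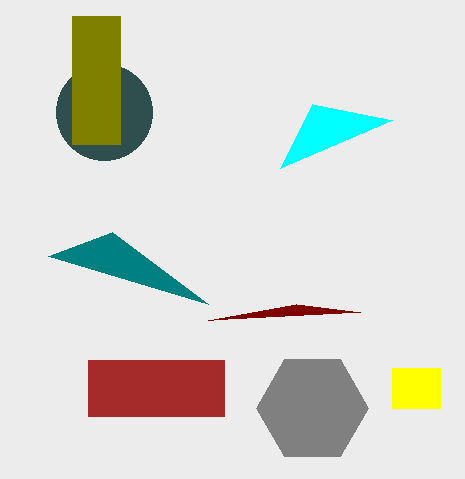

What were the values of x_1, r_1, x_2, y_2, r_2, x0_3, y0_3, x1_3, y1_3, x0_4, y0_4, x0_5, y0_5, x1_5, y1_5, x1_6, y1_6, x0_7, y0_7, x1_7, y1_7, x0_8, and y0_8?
x_1 = 104
r_1 = 48
x_2 = 312
y_2 = 408
r_2 = 56
x0_3 = 392
y0_3 = 368
x1_3 = 440
y1_3 = 408
x0_4 = 296
y0_4 = 304
x0_5 = 88
y0_5 = 360
x1_5 = 224
y1_5 = 416
x1_6 = 112
y1_6 = 232
x0_7 = 72
y0_7 = 16
x1_7 = 120
y1_7 = 144
x0_8 = 392
y0_8 = 120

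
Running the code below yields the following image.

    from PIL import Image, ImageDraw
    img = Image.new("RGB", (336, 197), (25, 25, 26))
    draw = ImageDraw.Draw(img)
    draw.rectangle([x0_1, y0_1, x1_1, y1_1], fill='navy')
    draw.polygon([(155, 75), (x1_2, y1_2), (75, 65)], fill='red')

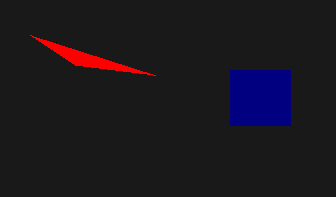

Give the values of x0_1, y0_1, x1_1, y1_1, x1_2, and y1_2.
x0_1 = 230
y0_1 = 70
x1_1 = 290
y1_1 = 125
x1_2 = 30
y1_2 = 35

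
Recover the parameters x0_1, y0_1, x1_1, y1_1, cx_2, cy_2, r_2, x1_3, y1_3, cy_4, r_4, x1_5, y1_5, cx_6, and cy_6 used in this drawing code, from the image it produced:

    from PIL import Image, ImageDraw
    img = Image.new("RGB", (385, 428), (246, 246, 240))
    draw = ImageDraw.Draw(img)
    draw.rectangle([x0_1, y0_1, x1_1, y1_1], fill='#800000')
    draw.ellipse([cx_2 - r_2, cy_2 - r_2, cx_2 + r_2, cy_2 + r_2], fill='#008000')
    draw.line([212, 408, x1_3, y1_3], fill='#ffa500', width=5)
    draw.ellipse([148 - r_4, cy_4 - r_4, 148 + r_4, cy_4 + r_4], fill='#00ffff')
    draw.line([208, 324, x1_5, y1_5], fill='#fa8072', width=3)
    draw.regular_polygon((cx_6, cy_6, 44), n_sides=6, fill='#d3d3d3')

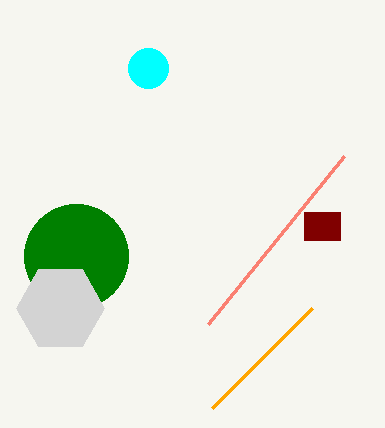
x0_1 = 304
y0_1 = 212
x1_1 = 340
y1_1 = 240
cx_2 = 76
cy_2 = 256
r_2 = 52
x1_3 = 312
y1_3 = 308
cy_4 = 68
r_4 = 20
x1_5 = 344
y1_5 = 156
cx_6 = 60
cy_6 = 308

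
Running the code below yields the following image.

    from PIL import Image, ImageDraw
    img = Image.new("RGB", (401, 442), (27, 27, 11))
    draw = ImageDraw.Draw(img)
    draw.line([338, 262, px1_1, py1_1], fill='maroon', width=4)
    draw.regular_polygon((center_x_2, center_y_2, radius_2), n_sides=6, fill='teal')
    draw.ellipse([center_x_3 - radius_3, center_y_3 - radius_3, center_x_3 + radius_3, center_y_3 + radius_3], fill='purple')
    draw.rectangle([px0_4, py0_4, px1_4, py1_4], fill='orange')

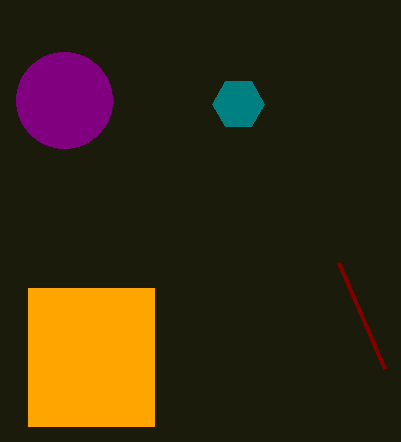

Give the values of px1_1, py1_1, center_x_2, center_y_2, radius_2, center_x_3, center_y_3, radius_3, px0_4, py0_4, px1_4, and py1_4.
px1_1 = 384
py1_1 = 368
center_x_2 = 238
center_y_2 = 104
radius_2 = 26
center_x_3 = 64
center_y_3 = 100
radius_3 = 48
px0_4 = 28
py0_4 = 288
px1_4 = 154
py1_4 = 426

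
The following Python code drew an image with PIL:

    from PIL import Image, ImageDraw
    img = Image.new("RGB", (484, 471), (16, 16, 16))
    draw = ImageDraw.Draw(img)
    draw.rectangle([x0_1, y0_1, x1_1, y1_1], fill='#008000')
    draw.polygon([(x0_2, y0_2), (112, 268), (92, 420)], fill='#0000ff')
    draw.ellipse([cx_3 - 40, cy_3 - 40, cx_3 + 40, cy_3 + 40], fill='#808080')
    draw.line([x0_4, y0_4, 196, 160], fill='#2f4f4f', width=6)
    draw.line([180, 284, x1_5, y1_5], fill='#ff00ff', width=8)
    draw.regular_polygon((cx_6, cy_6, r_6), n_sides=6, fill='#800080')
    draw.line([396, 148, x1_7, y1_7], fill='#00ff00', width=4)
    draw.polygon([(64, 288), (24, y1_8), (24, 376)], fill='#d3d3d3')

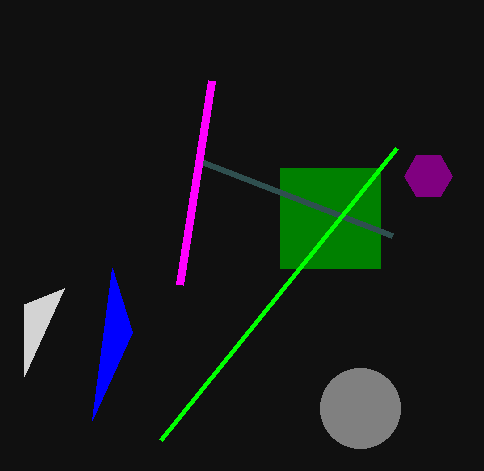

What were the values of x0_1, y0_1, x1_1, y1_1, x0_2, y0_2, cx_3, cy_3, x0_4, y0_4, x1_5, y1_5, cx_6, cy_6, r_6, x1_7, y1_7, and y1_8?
x0_1 = 280, y0_1 = 168, x1_1 = 380, y1_1 = 268, x0_2 = 132, y0_2 = 332, cx_3 = 360, cy_3 = 408, x0_4 = 392, y0_4 = 236, x1_5 = 212, y1_5 = 80, cx_6 = 428, cy_6 = 176, r_6 = 24, x1_7 = 160, y1_7 = 440, y1_8 = 304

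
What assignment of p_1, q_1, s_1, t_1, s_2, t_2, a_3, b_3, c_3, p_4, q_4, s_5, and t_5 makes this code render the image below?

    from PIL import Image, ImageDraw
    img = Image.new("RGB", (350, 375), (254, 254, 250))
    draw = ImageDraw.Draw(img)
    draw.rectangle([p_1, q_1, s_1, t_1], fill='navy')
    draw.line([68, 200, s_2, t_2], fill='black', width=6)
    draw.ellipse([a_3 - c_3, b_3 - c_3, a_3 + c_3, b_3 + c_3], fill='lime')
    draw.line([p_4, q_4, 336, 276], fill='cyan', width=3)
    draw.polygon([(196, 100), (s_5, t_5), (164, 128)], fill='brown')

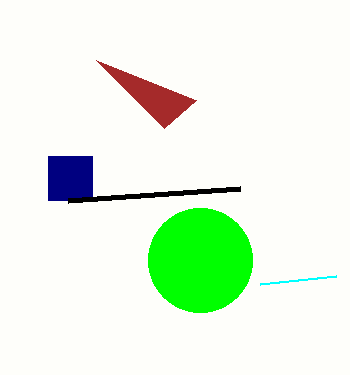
p_1 = 48, q_1 = 156, s_1 = 92, t_1 = 200, s_2 = 240, t_2 = 188, a_3 = 200, b_3 = 260, c_3 = 52, p_4 = 260, q_4 = 284, s_5 = 96, t_5 = 60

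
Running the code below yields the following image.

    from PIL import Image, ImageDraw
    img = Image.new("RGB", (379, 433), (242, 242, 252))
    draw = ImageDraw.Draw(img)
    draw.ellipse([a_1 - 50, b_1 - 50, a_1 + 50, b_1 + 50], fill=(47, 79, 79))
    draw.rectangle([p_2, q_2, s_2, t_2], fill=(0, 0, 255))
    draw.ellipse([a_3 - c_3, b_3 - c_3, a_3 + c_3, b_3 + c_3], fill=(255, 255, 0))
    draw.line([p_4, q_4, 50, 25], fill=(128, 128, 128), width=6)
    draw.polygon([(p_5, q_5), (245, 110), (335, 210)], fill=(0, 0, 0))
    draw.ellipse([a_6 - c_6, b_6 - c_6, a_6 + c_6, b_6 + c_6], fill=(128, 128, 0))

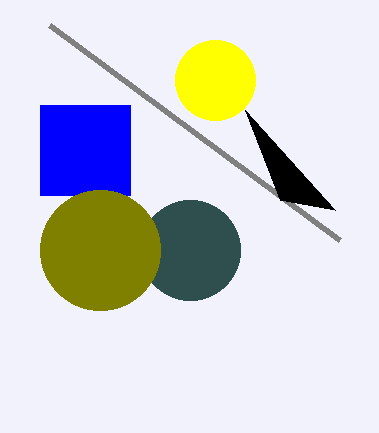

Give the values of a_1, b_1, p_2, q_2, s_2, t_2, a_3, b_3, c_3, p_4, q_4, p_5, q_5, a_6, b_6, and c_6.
a_1 = 190; b_1 = 250; p_2 = 40; q_2 = 105; s_2 = 130; t_2 = 195; a_3 = 215; b_3 = 80; c_3 = 40; p_4 = 340; q_4 = 240; p_5 = 280; q_5 = 200; a_6 = 100; b_6 = 250; c_6 = 60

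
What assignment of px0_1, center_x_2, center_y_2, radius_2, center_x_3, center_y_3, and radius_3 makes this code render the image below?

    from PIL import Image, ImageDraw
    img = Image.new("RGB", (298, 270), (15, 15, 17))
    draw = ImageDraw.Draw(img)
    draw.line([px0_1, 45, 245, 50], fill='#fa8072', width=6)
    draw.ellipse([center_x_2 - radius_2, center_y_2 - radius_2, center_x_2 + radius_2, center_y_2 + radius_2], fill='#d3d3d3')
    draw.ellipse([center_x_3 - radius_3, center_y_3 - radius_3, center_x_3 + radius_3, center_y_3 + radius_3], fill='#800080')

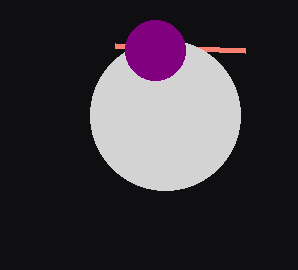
px0_1 = 115
center_x_2 = 165
center_y_2 = 115
radius_2 = 75
center_x_3 = 155
center_y_3 = 50
radius_3 = 30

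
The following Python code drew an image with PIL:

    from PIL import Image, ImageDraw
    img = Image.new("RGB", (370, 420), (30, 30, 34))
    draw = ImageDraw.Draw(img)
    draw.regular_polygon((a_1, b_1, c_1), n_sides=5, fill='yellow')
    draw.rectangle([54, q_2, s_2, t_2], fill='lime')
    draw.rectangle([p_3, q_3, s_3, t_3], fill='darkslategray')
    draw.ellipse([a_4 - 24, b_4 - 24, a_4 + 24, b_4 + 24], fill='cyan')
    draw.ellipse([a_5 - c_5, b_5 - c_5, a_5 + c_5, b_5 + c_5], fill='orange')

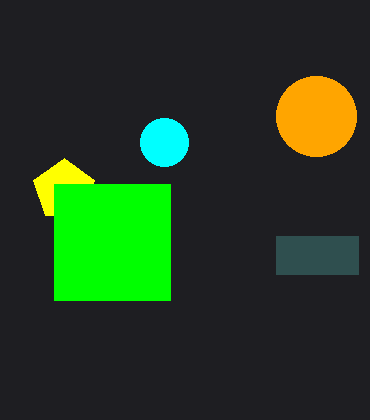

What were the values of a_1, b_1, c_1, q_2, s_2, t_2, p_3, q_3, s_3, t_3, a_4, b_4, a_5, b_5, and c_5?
a_1 = 64; b_1 = 190; c_1 = 32; q_2 = 184; s_2 = 170; t_2 = 300; p_3 = 276; q_3 = 236; s_3 = 358; t_3 = 274; a_4 = 164; b_4 = 142; a_5 = 316; b_5 = 116; c_5 = 40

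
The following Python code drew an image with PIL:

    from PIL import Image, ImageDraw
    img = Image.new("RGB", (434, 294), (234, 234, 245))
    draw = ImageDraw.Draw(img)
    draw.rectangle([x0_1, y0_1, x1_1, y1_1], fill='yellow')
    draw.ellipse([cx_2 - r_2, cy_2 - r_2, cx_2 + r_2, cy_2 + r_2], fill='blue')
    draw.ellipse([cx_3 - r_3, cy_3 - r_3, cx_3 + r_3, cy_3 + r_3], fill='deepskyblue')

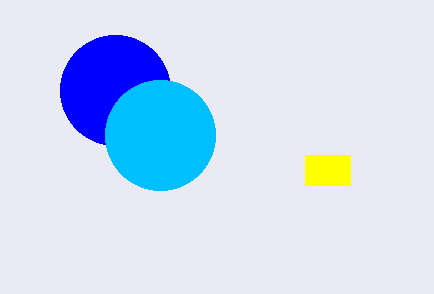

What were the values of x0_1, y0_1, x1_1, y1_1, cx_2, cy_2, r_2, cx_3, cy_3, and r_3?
x0_1 = 305, y0_1 = 155, x1_1 = 350, y1_1 = 185, cx_2 = 115, cy_2 = 90, r_2 = 55, cx_3 = 160, cy_3 = 135, r_3 = 55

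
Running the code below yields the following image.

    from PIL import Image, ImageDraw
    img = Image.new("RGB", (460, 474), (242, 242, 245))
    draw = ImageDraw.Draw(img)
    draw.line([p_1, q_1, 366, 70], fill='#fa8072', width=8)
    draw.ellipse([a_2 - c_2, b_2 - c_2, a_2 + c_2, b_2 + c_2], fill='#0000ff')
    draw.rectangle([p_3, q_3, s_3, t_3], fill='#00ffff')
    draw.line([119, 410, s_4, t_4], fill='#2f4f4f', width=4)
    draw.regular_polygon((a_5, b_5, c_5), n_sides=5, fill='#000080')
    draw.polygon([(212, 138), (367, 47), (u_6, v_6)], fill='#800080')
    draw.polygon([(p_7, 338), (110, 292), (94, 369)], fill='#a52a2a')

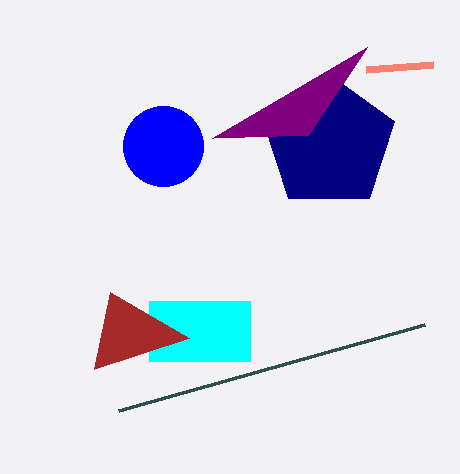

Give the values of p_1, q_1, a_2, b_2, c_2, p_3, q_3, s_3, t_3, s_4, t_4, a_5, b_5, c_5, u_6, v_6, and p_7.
p_1 = 433, q_1 = 65, a_2 = 163, b_2 = 146, c_2 = 40, p_3 = 149, q_3 = 301, s_3 = 250, t_3 = 361, s_4 = 425, t_4 = 324, a_5 = 329, b_5 = 143, c_5 = 69, u_6 = 308, v_6 = 135, p_7 = 189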